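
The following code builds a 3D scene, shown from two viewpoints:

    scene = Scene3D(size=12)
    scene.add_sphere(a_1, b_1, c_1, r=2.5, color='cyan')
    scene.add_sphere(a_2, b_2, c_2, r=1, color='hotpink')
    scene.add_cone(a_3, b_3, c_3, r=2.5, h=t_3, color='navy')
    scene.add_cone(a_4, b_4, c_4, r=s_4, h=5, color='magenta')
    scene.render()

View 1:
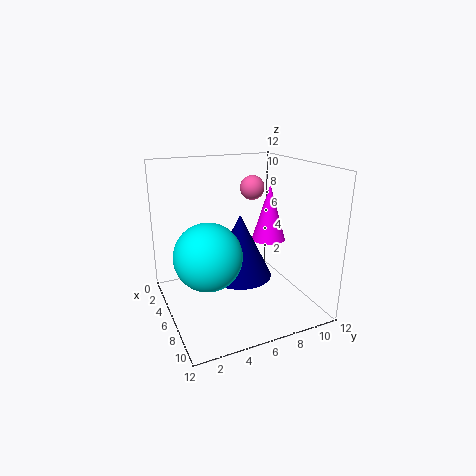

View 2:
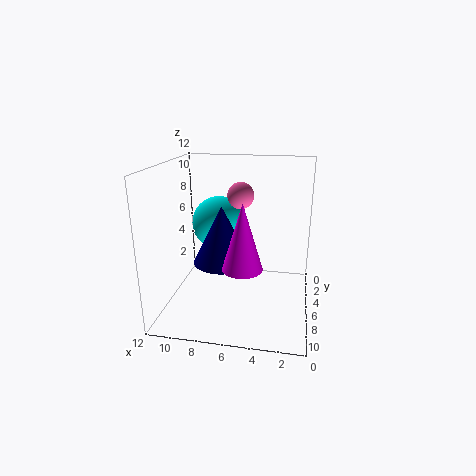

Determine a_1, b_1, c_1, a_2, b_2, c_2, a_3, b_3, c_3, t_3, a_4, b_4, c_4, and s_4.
a_1 = 8.5
b_1 = 2.5
c_1 = 6
a_2 = 5.5
b_2 = 7.5
c_2 = 10
a_3 = 7.5
b_3 = 5.5
c_3 = 3.5
t_3 = 5
a_4 = 5
b_4 = 9.5
c_4 = 5
s_4 = 1.5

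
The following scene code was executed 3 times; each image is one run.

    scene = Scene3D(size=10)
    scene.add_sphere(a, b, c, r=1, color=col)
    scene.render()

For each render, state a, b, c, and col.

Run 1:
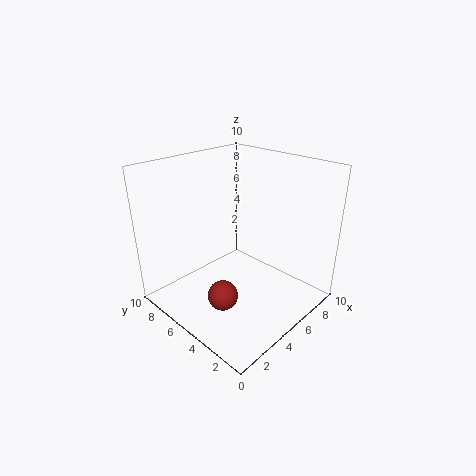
a = 2.5; b = 4; c = 2; col = 'brown'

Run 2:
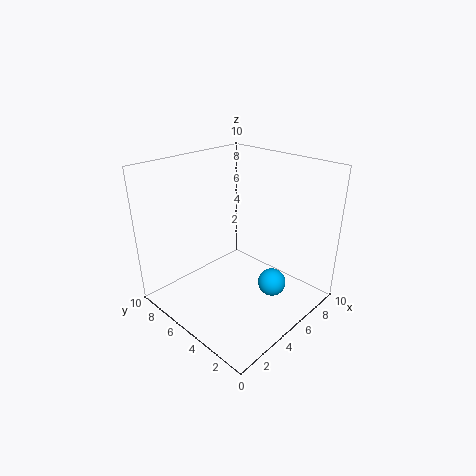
a = 6.5; b = 3; c = 1.5; col = 'deepskyblue'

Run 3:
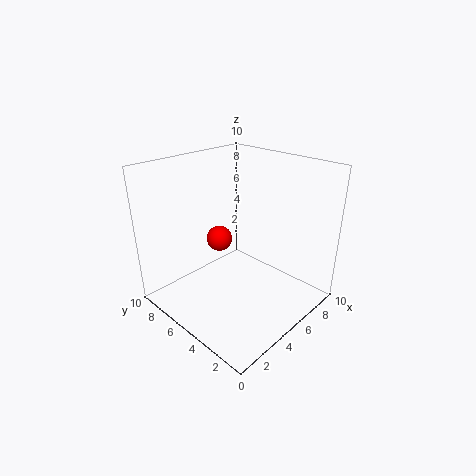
a = 6; b = 8; c = 3.5; col = 'red'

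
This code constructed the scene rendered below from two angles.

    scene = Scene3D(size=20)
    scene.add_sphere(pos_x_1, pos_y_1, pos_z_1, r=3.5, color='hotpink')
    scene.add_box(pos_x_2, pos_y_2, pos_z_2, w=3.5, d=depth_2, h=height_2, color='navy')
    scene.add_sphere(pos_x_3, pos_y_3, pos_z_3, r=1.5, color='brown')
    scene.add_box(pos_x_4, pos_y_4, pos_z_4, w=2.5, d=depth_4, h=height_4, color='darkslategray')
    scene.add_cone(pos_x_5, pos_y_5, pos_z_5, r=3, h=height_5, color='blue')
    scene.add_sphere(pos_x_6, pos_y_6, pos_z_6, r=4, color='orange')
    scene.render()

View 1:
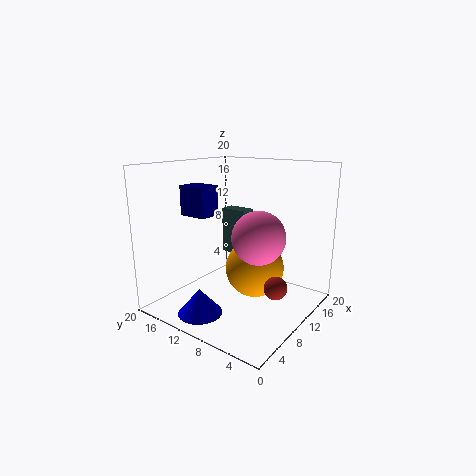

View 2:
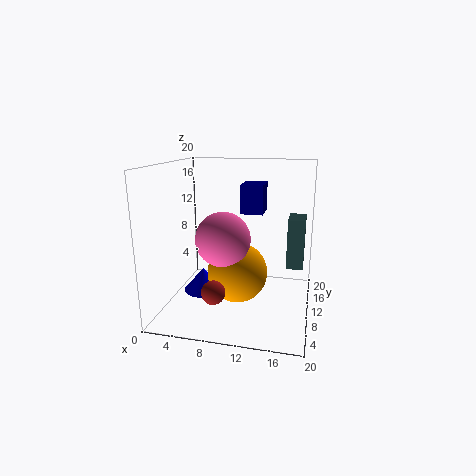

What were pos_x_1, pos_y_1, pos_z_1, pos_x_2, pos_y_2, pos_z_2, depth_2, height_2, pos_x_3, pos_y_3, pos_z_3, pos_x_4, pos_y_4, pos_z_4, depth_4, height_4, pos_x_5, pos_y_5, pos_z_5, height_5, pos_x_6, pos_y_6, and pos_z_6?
pos_x_1 = 9, pos_y_1 = 6, pos_z_1 = 11, pos_x_2 = 9, pos_y_2 = 15.5, pos_z_2 = 12, depth_2 = 4.5, height_2 = 4.5, pos_x_3 = 8.5, pos_y_3 = 3, pos_z_3 = 5, pos_x_4 = 16.5, pos_y_4 = 13.5, pos_z_4 = 4.5, depth_4 = 4.5, height_4 = 7.5, pos_x_5 = 4, pos_y_5 = 12, pos_z_5 = 0.5, height_5 = 3.5, pos_x_6 = 10.5, pos_y_6 = 7.5, pos_z_6 = 6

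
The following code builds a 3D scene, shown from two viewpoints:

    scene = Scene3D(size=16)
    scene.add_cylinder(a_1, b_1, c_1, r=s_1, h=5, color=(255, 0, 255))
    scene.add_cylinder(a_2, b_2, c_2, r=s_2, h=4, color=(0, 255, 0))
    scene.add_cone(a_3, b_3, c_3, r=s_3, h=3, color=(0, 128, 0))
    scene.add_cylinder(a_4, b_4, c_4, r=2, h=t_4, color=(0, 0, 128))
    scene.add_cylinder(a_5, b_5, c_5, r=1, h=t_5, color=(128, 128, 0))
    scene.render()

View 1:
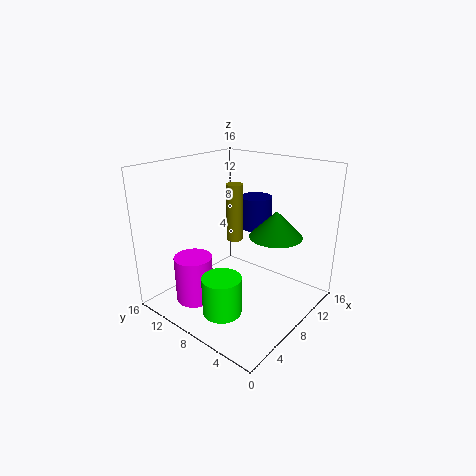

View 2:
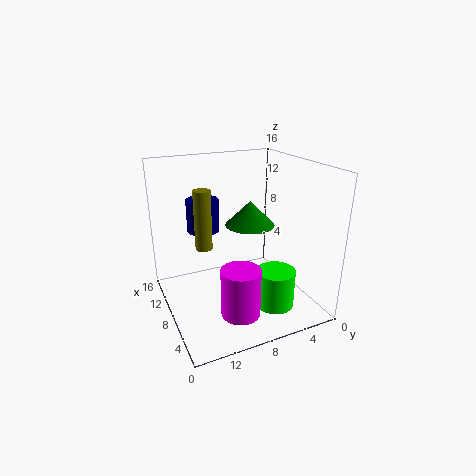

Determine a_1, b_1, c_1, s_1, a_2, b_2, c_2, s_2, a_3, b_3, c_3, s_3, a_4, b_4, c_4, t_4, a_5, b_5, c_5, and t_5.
a_1 = 3, b_1 = 10, c_1 = 2, s_1 = 2, a_2 = 3, b_2 = 6, c_2 = 2, s_2 = 2, a_3 = 11, b_3 = 5, c_3 = 8, s_3 = 3, a_4 = 14, b_4 = 10, c_4 = 7, t_4 = 4, a_5 = 11, b_5 = 11, c_5 = 6, t_5 = 7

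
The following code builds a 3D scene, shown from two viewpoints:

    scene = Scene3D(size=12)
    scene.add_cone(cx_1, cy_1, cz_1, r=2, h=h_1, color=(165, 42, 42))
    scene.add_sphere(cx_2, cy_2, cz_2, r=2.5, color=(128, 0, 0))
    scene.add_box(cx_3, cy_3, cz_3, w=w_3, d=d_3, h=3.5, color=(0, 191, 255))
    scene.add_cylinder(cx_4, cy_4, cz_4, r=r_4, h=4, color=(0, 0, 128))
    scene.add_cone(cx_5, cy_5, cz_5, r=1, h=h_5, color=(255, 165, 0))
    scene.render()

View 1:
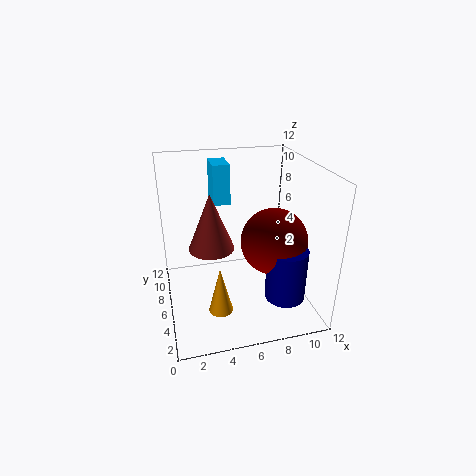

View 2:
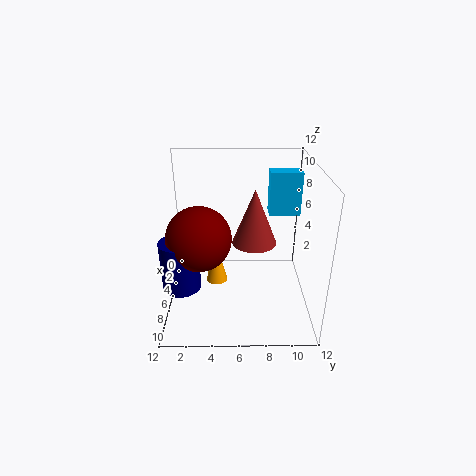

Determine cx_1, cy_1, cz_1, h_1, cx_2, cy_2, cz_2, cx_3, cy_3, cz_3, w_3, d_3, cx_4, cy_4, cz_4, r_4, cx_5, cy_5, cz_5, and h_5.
cx_1 = 4
cy_1 = 7.5
cz_1 = 4.5
h_1 = 5
cx_2 = 8
cy_2 = 3
cz_2 = 7
cx_3 = 4.5
cy_3 = 8.5
cz_3 = 8
w_3 = 1.5
d_3 = 2.5
cx_4 = 8.5
cy_4 = 1.5
cz_4 = 3
r_4 = 1.5
cx_5 = 4
cy_5 = 4
cz_5 = 0.5
h_5 = 4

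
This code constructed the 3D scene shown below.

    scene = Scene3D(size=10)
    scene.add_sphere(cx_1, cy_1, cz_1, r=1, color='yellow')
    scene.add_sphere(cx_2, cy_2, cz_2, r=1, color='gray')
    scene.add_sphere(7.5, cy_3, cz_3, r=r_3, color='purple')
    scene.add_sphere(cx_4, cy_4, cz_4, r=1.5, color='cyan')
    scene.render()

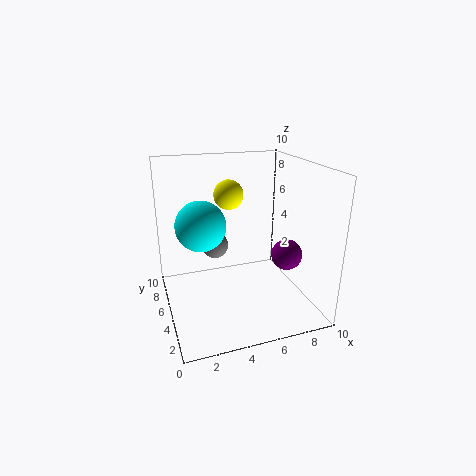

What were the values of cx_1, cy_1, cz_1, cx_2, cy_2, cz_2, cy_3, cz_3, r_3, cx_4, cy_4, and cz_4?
cx_1 = 4.5
cy_1 = 5.5
cz_1 = 8
cx_2 = 4
cy_2 = 7.5
cz_2 = 3.5
cy_3 = 2.5
cz_3 = 4.5
r_3 = 1
cx_4 = 2
cy_4 = 3
cz_4 = 7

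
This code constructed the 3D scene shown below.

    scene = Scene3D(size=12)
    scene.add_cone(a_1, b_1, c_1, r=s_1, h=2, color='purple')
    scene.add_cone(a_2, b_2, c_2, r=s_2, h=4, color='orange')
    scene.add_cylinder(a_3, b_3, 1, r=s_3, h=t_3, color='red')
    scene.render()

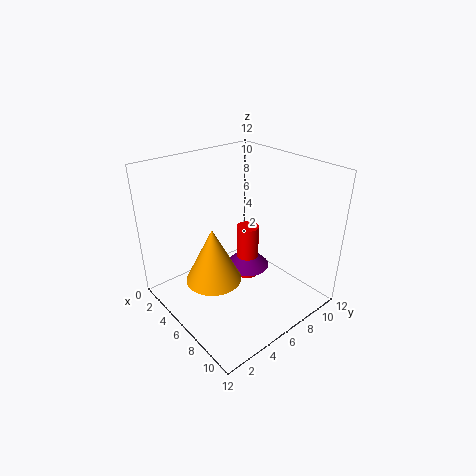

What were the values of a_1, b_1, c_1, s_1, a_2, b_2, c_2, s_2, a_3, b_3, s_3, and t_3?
a_1 = 5, b_1 = 8, c_1 = 2, s_1 = 2, a_2 = 8, b_2 = 2, c_2 = 5, s_2 = 2, a_3 = 5, b_3 = 8, s_3 = 1, t_3 = 5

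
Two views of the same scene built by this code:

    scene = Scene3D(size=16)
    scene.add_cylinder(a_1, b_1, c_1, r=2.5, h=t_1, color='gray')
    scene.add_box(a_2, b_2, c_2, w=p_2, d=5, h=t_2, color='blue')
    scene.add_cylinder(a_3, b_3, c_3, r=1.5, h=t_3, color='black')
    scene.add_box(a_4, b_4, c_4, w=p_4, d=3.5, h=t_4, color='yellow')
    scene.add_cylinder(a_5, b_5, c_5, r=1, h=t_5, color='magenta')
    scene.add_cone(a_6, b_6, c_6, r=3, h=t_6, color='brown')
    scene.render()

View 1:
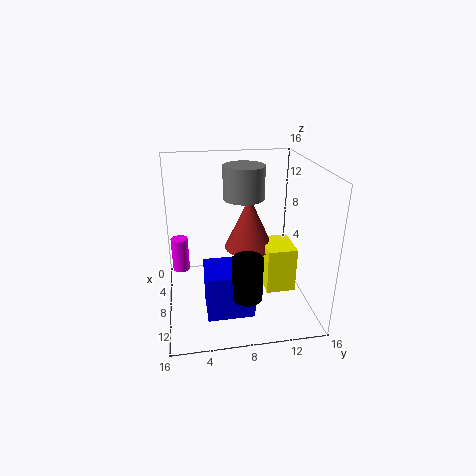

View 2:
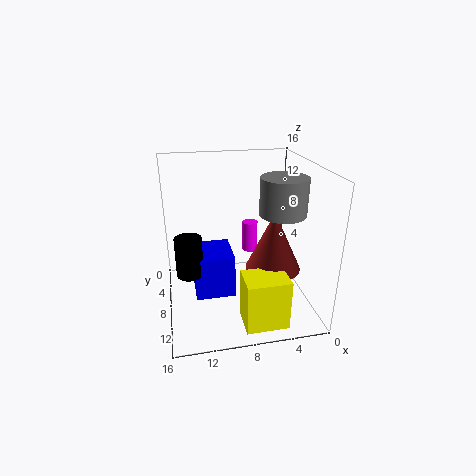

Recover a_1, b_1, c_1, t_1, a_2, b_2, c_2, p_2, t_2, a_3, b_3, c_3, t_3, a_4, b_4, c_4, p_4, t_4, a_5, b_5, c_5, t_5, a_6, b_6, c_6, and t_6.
a_1 = 3.5; b_1 = 9.5; c_1 = 11; t_1 = 4; a_2 = 8.5; b_2 = 4; c_2 = 1; p_2 = 4.5; t_2 = 5; a_3 = 13.5; b_3 = 8; c_3 = 4; t_3 = 4.5; a_4 = 4; b_4 = 11.5; c_4 = 0.5; p_4 = 4.5; t_4 = 5.5; a_5 = 5; b_5 = 1.5; c_5 = 3; t_5 = 4; a_6 = 4.5; b_6 = 10; c_6 = 5; t_6 = 6.5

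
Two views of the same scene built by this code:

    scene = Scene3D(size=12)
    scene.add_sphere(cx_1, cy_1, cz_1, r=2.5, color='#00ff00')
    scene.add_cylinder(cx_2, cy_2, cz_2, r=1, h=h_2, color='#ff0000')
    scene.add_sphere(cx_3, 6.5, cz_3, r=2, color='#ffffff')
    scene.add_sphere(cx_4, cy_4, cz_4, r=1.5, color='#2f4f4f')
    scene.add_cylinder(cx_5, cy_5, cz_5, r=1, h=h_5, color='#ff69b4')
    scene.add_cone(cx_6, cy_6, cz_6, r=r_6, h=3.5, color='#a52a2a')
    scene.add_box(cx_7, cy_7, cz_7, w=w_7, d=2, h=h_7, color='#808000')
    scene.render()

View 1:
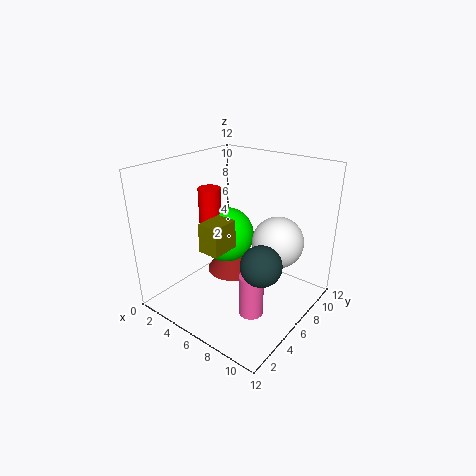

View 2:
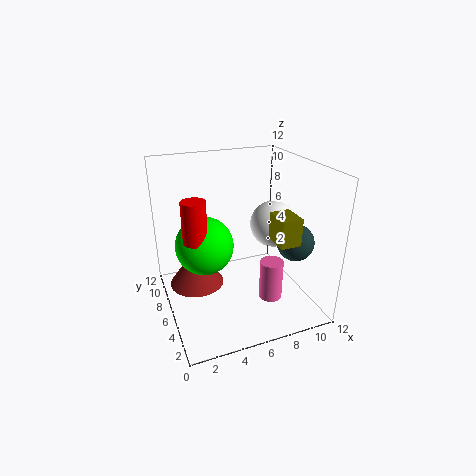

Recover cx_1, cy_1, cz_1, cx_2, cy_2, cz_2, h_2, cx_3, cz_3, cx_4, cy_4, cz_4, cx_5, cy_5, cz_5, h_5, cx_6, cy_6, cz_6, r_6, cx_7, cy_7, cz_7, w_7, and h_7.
cx_1 = 3.5; cy_1 = 7.5; cz_1 = 5; cx_2 = 2.5; cy_2 = 6.5; cz_2 = 6; h_2 = 3.5; cx_3 = 9.5; cz_3 = 6.5; cx_4 = 10; cy_4 = 3.5; cz_4 = 6; cx_5 = 8.5; cy_5 = 4.5; cz_5 = 0.5; h_5 = 3.5; cx_6 = 3; cy_6 = 9; cz_6 = 0.5; r_6 = 2.5; cx_7 = 7; cy_7 = 0.5; cz_7 = 7.5; w_7 = 1.5; h_7 = 2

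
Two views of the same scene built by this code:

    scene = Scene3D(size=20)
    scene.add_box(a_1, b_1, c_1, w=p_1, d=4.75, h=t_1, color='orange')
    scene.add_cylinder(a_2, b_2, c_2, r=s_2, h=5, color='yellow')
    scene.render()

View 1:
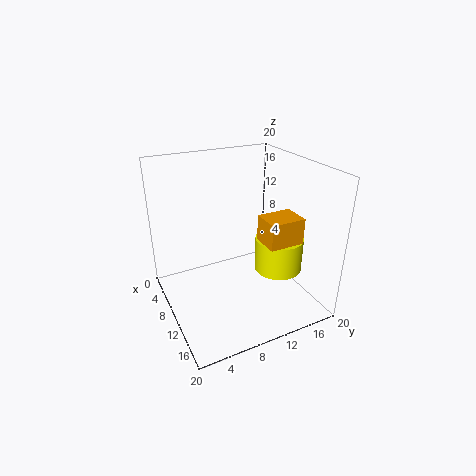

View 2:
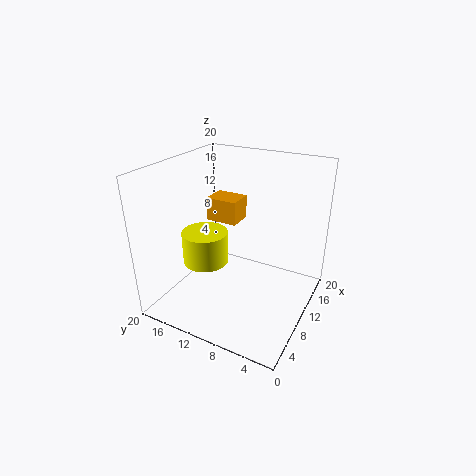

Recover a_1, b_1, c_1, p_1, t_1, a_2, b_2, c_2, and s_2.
a_1 = 12.25, b_1 = 11.75, c_1 = 10.5, p_1 = 3.75, t_1 = 3.5, a_2 = 11, b_2 = 16.25, c_2 = 4, s_2 = 3.5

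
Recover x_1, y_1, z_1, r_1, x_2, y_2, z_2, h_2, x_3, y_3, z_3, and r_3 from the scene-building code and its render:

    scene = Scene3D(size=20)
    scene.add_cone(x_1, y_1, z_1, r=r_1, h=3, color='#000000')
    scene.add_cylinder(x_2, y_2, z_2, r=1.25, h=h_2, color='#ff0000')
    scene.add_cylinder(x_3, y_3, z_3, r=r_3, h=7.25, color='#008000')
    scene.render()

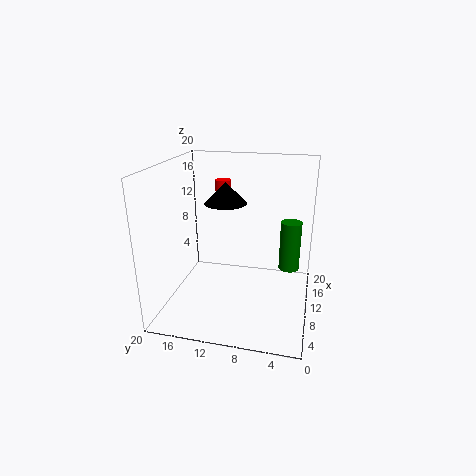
x_1 = 12
y_1 = 12.25
z_1 = 14.25
r_1 = 3
x_2 = 18.5
y_2 = 14.5
z_2 = 12.5
h_2 = 3.5
x_3 = 13.25
y_3 = 3
z_3 = 4.5
r_3 = 1.5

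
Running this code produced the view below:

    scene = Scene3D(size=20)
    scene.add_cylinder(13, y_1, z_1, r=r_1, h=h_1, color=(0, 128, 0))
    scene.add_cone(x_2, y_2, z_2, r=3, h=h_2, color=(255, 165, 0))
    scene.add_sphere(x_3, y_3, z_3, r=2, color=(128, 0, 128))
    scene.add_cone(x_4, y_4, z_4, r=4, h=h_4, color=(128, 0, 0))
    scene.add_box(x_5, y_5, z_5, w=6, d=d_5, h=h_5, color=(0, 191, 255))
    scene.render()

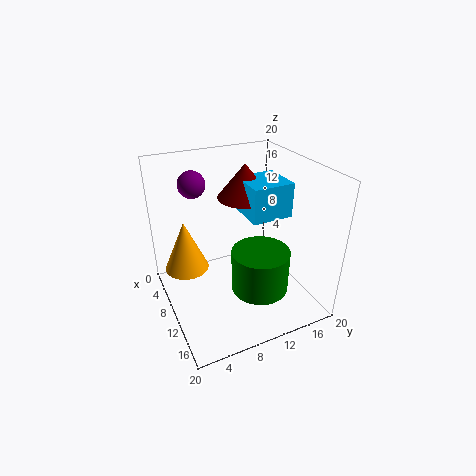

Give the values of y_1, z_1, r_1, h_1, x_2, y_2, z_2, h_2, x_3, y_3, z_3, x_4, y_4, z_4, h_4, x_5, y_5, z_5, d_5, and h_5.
y_1 = 12, z_1 = 3, r_1 = 4, h_1 = 6, x_2 = 8, y_2 = 3, z_2 = 6, h_2 = 7, x_3 = 3, y_3 = 6, z_3 = 16, x_4 = 6, y_4 = 13, z_4 = 14, h_4 = 5, x_5 = 5, y_5 = 12, z_5 = 12, d_5 = 6, h_5 = 5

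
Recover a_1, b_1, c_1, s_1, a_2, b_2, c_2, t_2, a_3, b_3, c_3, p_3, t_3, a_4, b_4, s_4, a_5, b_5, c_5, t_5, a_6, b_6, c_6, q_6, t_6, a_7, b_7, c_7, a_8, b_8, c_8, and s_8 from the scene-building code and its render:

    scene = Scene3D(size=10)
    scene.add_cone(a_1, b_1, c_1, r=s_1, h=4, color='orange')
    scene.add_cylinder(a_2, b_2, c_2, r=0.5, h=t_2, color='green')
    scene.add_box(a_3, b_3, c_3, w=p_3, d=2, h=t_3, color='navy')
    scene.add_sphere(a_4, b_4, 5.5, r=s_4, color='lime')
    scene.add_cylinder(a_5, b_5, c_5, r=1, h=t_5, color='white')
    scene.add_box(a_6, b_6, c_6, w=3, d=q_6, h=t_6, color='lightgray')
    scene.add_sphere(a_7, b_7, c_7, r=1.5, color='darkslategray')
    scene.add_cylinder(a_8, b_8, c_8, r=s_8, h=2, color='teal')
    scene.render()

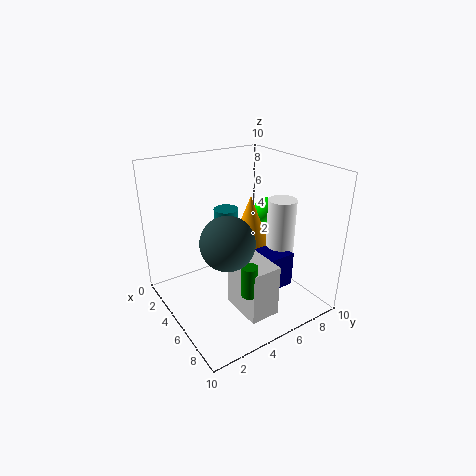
a_1 = 3, b_1 = 7.5, c_1 = 3, s_1 = 1.5, a_2 = 8.5, b_2 = 3.5, c_2 = 3, t_2 = 2, a_3 = 5.5, b_3 = 6, c_3 = 1.5, p_3 = 2, t_3 = 2.5, a_4 = 3, b_4 = 9, s_4 = 1, a_5 = 6, b_5 = 8, c_5 = 3, t_5 = 4.5, a_6 = 6, b_6 = 3.5, c_6 = 1, q_6 = 2, t_6 = 3.5, a_7 = 8.5, b_7 = 2, c_7 = 7, a_8 = 1, b_8 = 6.5, c_8 = 3.5, s_8 = 1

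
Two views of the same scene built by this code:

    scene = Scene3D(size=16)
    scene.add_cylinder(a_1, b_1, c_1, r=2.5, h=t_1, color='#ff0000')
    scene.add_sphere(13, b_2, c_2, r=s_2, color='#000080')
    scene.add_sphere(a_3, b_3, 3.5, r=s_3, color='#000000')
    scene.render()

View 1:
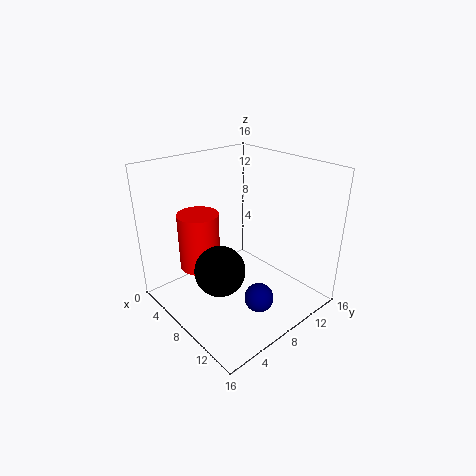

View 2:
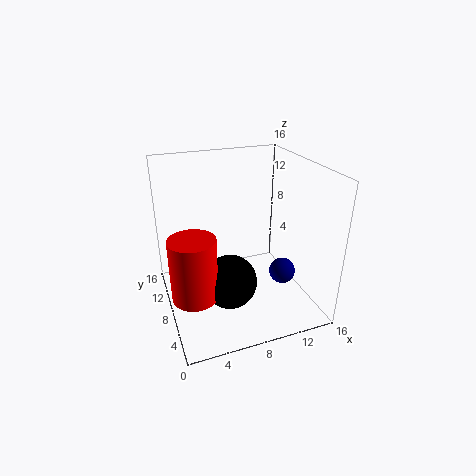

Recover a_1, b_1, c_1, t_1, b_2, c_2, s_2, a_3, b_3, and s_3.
a_1 = 2.5, b_1 = 6.5, c_1 = 2.5, t_1 = 7, b_2 = 6.5, c_2 = 3.5, s_2 = 1.5, a_3 = 6.5, b_3 = 6.5, s_3 = 3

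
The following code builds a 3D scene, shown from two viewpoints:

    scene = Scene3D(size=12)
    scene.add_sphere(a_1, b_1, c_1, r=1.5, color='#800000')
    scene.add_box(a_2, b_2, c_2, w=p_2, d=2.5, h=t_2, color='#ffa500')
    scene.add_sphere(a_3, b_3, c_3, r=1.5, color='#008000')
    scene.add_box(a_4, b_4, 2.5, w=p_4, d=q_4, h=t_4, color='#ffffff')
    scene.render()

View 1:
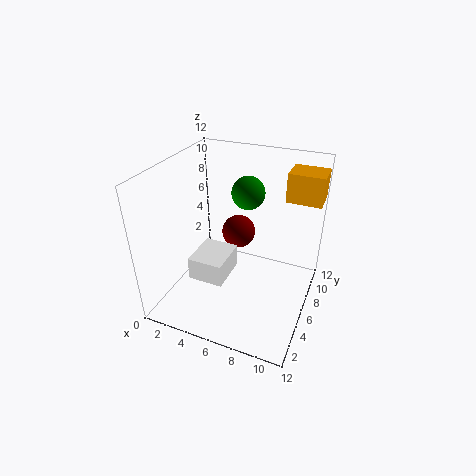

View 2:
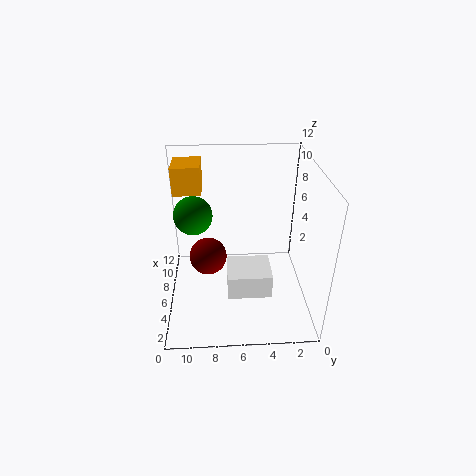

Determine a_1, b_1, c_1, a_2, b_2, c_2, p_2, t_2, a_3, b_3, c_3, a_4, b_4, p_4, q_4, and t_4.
a_1 = 5; b_1 = 8.5; c_1 = 5; a_2 = 9; b_2 = 9; c_2 = 8.5; p_2 = 3; t_2 = 2.5; a_3 = 5.5; b_3 = 9.5; c_3 = 8.5; a_4 = 2.5; b_4 = 3.5; p_4 = 3; q_4 = 3.5; t_4 = 2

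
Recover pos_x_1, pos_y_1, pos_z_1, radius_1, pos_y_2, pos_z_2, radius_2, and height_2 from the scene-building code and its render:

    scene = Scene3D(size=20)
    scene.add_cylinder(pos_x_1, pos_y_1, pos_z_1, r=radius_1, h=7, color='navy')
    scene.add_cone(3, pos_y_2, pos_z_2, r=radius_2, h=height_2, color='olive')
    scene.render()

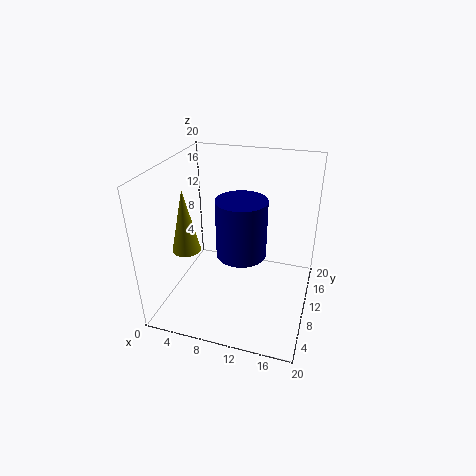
pos_x_1 = 12
pos_y_1 = 5
pos_z_1 = 11
radius_1 = 3
pos_y_2 = 8
pos_z_2 = 8
radius_2 = 2
height_2 = 9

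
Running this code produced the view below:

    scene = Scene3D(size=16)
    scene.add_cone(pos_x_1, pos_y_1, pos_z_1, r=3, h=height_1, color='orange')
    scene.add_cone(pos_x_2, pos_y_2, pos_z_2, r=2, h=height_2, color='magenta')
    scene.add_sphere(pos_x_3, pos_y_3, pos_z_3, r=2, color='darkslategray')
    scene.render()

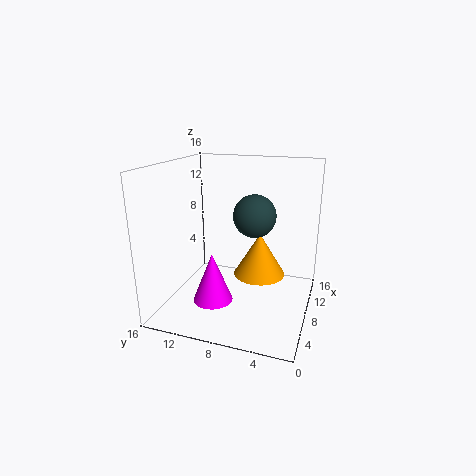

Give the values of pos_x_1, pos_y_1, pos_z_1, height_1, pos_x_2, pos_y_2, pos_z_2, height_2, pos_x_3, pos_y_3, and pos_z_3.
pos_x_1 = 10, pos_y_1 = 6, pos_z_1 = 3, height_1 = 5, pos_x_2 = 3, pos_y_2 = 9, pos_z_2 = 3, height_2 = 5, pos_x_3 = 4, pos_y_3 = 5, pos_z_3 = 12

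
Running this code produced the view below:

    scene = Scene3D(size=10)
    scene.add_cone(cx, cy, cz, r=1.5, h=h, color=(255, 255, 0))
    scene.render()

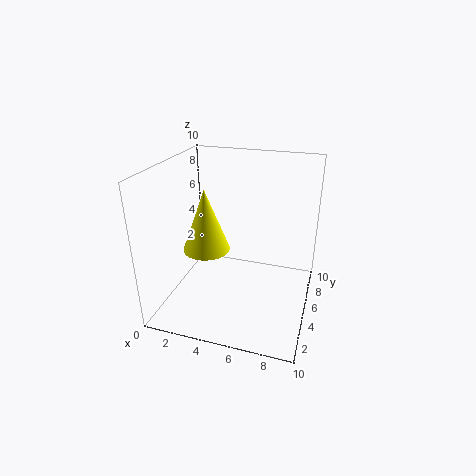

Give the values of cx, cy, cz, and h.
cx = 3.5
cy = 3
cz = 5
h = 4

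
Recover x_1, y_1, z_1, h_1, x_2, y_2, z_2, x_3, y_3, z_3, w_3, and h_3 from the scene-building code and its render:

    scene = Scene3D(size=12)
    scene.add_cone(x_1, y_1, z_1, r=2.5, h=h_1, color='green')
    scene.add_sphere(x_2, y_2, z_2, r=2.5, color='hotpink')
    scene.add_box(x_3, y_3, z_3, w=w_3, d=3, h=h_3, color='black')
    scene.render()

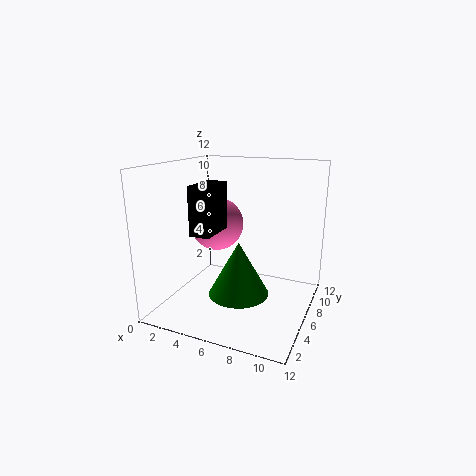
x_1 = 6.5; y_1 = 5; z_1 = 1.5; h_1 = 4.5; x_2 = 2.5; y_2 = 9; z_2 = 6; x_3 = 4.5; y_3 = 1; z_3 = 7.5; w_3 = 1.5; h_3 = 3.5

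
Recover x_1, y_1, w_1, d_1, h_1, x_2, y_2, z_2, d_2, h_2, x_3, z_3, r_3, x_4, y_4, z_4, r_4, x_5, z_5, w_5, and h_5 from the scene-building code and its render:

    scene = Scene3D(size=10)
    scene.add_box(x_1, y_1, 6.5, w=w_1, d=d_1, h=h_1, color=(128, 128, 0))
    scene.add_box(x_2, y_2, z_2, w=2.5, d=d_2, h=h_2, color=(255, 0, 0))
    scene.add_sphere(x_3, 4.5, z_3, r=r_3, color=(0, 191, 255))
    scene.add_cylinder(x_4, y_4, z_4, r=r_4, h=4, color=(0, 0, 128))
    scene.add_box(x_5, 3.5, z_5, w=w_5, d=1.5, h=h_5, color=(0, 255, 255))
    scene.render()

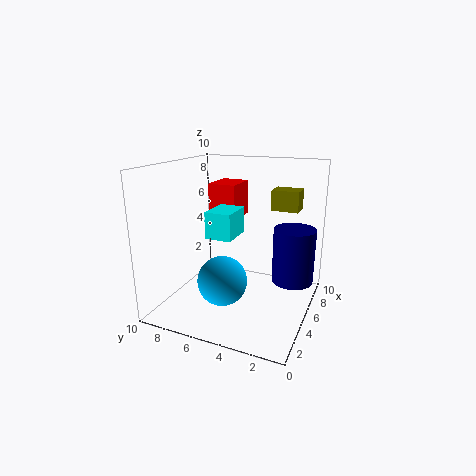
x_1 = 7.5
y_1 = 1.5
w_1 = 1.5
d_1 = 2
h_1 = 1.5
x_2 = 5.5
y_2 = 5.5
z_2 = 6
d_2 = 2
h_2 = 2.5
x_3 = 1.5
z_3 = 3.5
r_3 = 1.5
x_4 = 7
y_4 = 1.5
z_4 = 1.5
r_4 = 1.5
x_5 = 0.5
z_5 = 6.5
w_5 = 2
h_5 = 1.5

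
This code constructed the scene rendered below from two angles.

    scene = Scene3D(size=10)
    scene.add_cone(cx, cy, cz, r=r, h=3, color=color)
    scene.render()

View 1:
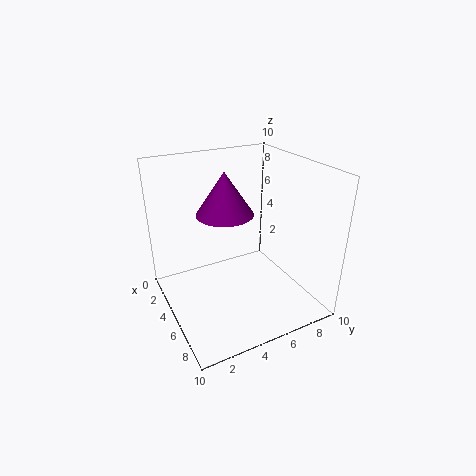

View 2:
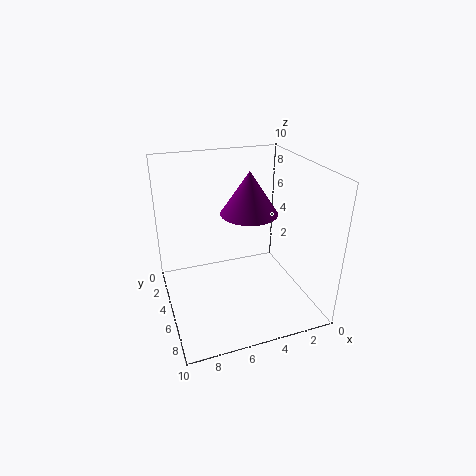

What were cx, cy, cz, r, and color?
cx = 4
cy = 4.5
cz = 6.5
r = 2
color = 'purple'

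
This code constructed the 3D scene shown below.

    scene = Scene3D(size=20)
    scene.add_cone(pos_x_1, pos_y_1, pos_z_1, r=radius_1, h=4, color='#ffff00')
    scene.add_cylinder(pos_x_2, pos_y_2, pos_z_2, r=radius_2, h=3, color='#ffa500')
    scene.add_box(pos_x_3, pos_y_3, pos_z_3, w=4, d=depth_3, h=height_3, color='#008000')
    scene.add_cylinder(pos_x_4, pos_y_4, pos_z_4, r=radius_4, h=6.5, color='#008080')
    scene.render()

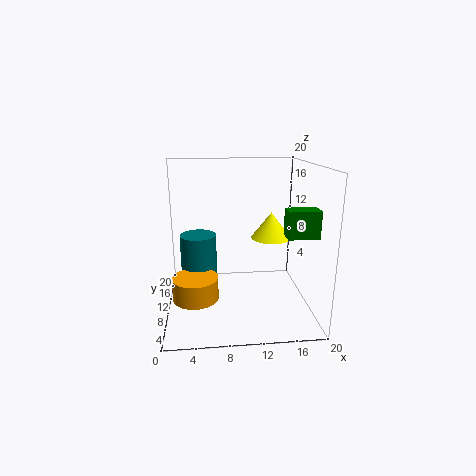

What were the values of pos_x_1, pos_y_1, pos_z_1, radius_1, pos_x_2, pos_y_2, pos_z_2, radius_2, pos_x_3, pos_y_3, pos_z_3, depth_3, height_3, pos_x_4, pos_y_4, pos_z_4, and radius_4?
pos_x_1 = 15.5
pos_y_1 = 14
pos_z_1 = 8.5
radius_1 = 3
pos_x_2 = 4
pos_y_2 = 6.5
pos_z_2 = 3
radius_2 = 3
pos_x_3 = 15.5
pos_y_3 = 4
pos_z_3 = 11.5
depth_3 = 2.5
height_3 = 3.5
pos_x_4 = 4.5
pos_y_4 = 10.5
pos_z_4 = 4
radius_4 = 2.5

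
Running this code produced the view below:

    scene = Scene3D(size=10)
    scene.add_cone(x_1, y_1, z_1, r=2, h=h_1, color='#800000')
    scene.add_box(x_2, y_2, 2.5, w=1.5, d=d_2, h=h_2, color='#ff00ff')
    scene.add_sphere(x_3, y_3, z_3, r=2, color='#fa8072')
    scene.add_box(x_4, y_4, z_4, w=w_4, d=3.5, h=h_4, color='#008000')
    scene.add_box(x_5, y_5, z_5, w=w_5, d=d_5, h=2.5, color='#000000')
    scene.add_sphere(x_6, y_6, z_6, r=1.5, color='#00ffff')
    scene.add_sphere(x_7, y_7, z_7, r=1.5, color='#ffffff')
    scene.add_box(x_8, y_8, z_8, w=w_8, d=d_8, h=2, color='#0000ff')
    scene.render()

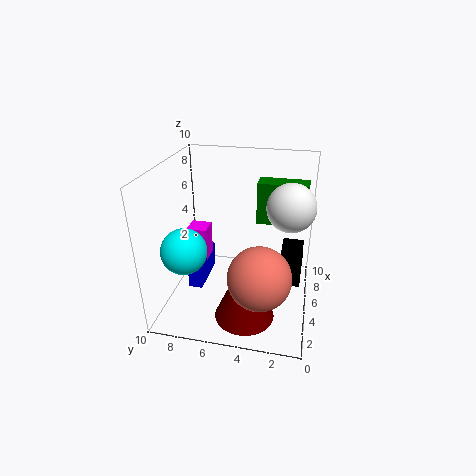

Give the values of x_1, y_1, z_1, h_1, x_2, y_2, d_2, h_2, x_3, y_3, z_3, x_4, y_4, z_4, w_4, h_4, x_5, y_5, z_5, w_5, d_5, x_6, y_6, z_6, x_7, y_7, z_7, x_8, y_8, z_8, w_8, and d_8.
x_1 = 2.5
y_1 = 4
z_1 = 0.5
h_1 = 4.5
x_2 = 5.5
y_2 = 7.5
d_2 = 1.5
h_2 = 2.5
x_3 = 2
y_3 = 3
z_3 = 4
x_4 = 6.5
y_4 = 0.5
z_4 = 5.5
w_4 = 1.5
h_4 = 3
x_5 = 5
y_5 = 0.5
z_5 = 1.5
w_5 = 2.5
d_5 = 1.5
x_6 = 2.5
y_6 = 8
z_6 = 5
x_7 = 4
y_7 = 1.5
z_7 = 8
x_8 = 4
y_8 = 7.5
z_8 = 1
w_8 = 3.5
d_8 = 1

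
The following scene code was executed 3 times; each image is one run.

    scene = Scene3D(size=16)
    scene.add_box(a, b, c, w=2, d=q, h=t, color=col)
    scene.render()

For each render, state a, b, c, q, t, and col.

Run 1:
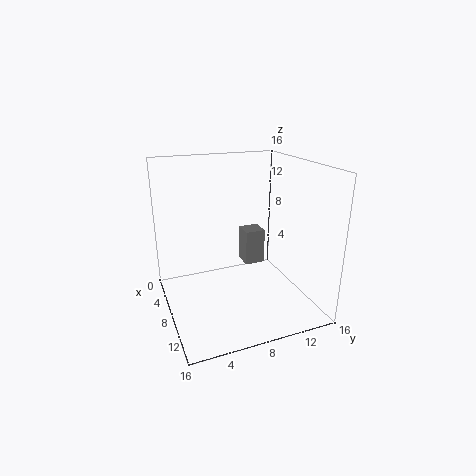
a = 9.5; b = 7.5; c = 6.5; q = 2; t = 3.5; col = 'gray'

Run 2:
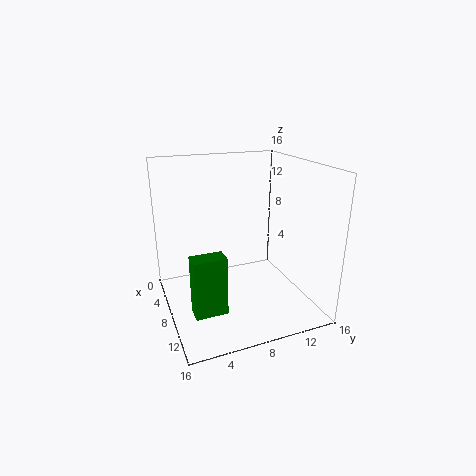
a = 9.5; b = 2; c = 1; q = 3.5; t = 6.5; col = 'green'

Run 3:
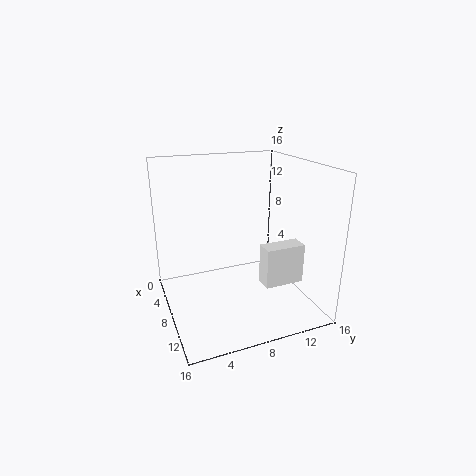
a = 9.5; b = 10; c = 3; q = 4.5; t = 4.5; col = 'white'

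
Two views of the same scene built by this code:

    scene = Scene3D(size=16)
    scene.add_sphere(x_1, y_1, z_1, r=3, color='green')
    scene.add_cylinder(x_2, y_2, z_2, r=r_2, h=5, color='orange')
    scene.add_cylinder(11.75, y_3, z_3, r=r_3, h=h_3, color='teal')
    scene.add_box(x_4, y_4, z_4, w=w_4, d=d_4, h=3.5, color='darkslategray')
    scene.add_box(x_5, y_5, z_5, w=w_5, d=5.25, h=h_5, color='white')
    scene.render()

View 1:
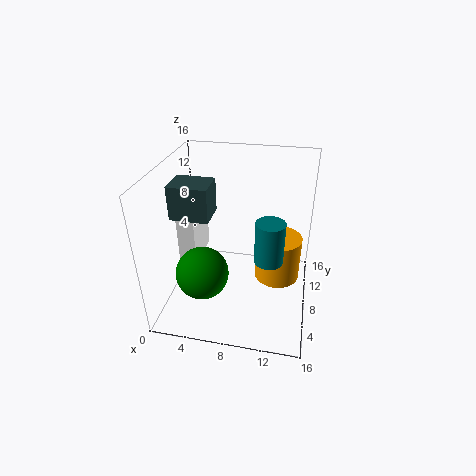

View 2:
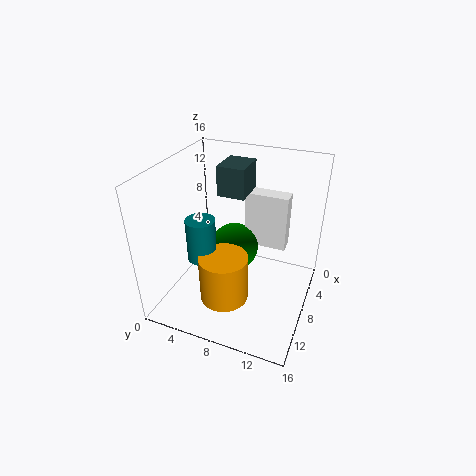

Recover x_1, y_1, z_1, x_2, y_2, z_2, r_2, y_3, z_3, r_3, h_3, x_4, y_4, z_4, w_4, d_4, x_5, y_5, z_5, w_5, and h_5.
x_1 = 4.25
y_1 = 6
z_1 = 4
x_2 = 12.5
y_2 = 8.25
z_2 = 3.5
r_2 = 2.5
y_3 = 5.5
z_3 = 7.25
r_3 = 1.5
h_3 = 4.5
x_4 = 1.75
y_4 = 4.5
z_4 = 11.5
w_4 = 4
d_4 = 3.25
x_5 = 1.25
y_5 = 7
z_5 = 4.25
w_5 = 2
h_5 = 7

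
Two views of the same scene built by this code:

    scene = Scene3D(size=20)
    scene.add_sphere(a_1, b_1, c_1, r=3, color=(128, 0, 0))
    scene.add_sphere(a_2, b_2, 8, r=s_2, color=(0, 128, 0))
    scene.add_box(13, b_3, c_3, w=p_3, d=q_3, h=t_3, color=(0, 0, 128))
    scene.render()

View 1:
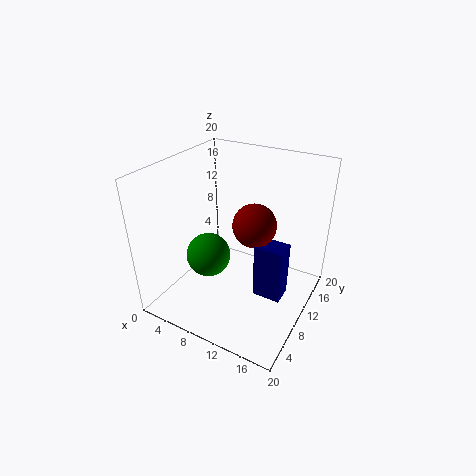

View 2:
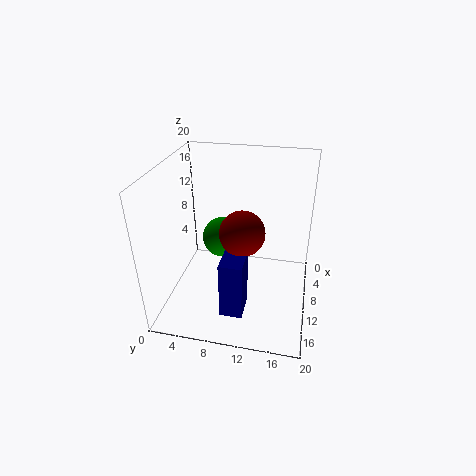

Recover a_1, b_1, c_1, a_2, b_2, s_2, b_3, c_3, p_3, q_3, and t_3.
a_1 = 12, b_1 = 11, c_1 = 12, a_2 = 7, b_2 = 7, s_2 = 3, b_3 = 9, c_3 = 2, p_3 = 4, q_3 = 3, t_3 = 8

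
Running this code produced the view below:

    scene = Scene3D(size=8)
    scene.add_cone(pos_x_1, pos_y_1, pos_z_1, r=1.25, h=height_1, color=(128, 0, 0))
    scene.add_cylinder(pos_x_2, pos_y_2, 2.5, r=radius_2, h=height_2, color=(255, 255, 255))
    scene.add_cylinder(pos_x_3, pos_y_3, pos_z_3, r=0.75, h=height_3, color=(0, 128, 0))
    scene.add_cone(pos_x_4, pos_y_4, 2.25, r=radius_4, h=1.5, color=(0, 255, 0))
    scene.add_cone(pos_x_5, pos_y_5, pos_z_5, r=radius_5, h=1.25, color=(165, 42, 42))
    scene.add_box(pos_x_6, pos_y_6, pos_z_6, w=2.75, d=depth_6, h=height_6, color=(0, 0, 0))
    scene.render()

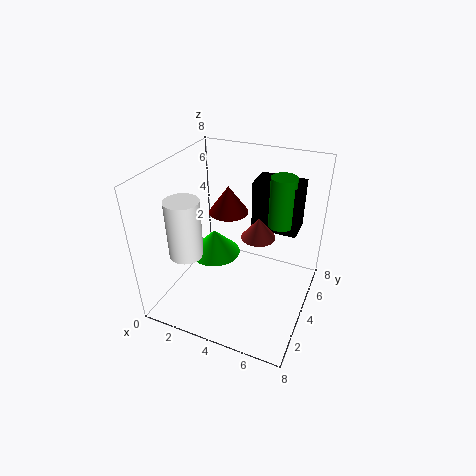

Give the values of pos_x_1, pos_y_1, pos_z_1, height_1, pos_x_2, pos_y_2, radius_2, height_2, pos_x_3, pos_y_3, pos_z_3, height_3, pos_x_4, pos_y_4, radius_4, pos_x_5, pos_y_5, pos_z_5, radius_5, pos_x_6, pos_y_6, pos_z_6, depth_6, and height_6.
pos_x_1 = 2.25, pos_y_1 = 6.5, pos_z_1 = 4, height_1 = 1.75, pos_x_2 = 1, pos_y_2 = 3.25, radius_2 = 1, height_2 = 3.5, pos_x_3 = 5.75, pos_y_3 = 6.25, pos_z_3 = 4, height_3 = 3, pos_x_4 = 2.25, pos_y_4 = 4.5, radius_4 = 1.5, pos_x_5 = 4.75, pos_y_5 = 5.25, pos_z_5 = 3.5, radius_5 = 1, pos_x_6 = 4, pos_y_6 = 6, pos_z_6 = 3.5, depth_6 = 1.75, height_6 = 3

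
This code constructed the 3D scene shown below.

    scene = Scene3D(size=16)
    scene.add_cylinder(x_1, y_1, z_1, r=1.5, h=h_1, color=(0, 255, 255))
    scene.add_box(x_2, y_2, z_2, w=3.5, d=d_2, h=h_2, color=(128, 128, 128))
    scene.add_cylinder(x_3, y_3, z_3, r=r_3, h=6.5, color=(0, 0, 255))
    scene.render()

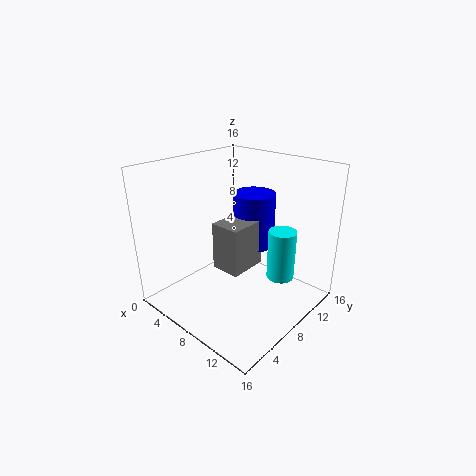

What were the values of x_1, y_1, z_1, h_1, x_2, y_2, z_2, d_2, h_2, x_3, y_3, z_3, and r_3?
x_1 = 12.5; y_1 = 10; z_1 = 4; h_1 = 5.5; x_2 = 5.5; y_2 = 6.5; z_2 = 4; d_2 = 4.5; h_2 = 5.5; x_3 = 7; y_3 = 12; z_3 = 5.5; r_3 = 2.5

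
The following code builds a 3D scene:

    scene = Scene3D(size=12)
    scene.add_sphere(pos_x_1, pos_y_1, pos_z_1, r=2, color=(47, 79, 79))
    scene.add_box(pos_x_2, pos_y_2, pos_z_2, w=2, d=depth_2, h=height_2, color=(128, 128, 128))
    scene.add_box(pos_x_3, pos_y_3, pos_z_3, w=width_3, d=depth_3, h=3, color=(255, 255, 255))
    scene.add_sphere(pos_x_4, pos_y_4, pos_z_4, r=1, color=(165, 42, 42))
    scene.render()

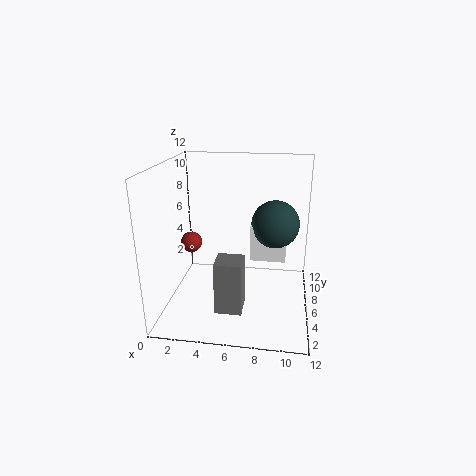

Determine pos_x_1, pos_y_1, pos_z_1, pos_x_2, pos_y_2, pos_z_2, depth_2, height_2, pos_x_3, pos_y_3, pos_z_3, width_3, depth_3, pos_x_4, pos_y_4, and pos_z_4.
pos_x_1 = 9, pos_y_1 = 7, pos_z_1 = 7, pos_x_2 = 5, pos_y_2 = 1, pos_z_2 = 2, depth_2 = 2, height_2 = 4, pos_x_3 = 7, pos_y_3 = 6, pos_z_3 = 4, width_3 = 3, depth_3 = 4, pos_x_4 = 1, pos_y_4 = 9, pos_z_4 = 4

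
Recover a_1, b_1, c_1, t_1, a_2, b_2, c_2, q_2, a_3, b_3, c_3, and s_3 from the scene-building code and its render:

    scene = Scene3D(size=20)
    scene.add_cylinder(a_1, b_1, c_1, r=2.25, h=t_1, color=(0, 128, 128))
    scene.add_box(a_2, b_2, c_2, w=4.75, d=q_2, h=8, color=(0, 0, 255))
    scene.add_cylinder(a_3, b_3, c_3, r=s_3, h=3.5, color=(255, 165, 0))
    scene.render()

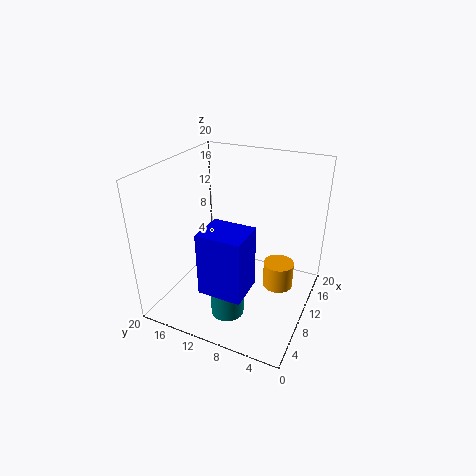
a_1 = 5.5; b_1 = 9.5; c_1 = 0.75; t_1 = 4.5; a_2 = 1.25; b_2 = 5.75; c_2 = 6.5; q_2 = 5.5; a_3 = 9.5; b_3 = 3.75; c_3 = 4.5; s_3 = 2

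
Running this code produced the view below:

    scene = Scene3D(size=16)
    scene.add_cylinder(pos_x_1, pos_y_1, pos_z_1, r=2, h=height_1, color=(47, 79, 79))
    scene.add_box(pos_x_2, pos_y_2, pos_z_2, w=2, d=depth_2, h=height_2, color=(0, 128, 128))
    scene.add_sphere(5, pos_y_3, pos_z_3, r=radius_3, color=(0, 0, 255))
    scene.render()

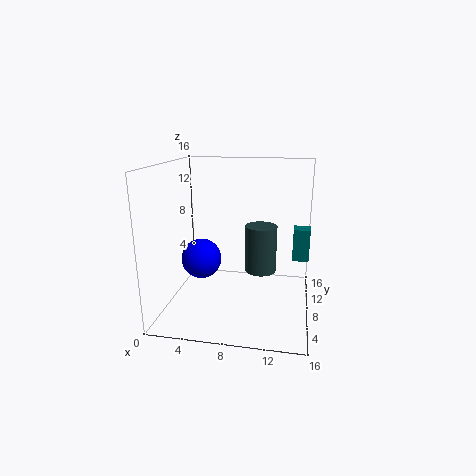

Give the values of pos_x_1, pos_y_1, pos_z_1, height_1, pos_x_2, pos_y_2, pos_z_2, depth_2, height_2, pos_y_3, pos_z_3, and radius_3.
pos_x_1 = 10, pos_y_1 = 13, pos_z_1 = 2, height_1 = 6, pos_x_2 = 14, pos_y_2 = 12, pos_z_2 = 4, depth_2 = 2, height_2 = 4, pos_y_3 = 4, pos_z_3 = 7, radius_3 = 2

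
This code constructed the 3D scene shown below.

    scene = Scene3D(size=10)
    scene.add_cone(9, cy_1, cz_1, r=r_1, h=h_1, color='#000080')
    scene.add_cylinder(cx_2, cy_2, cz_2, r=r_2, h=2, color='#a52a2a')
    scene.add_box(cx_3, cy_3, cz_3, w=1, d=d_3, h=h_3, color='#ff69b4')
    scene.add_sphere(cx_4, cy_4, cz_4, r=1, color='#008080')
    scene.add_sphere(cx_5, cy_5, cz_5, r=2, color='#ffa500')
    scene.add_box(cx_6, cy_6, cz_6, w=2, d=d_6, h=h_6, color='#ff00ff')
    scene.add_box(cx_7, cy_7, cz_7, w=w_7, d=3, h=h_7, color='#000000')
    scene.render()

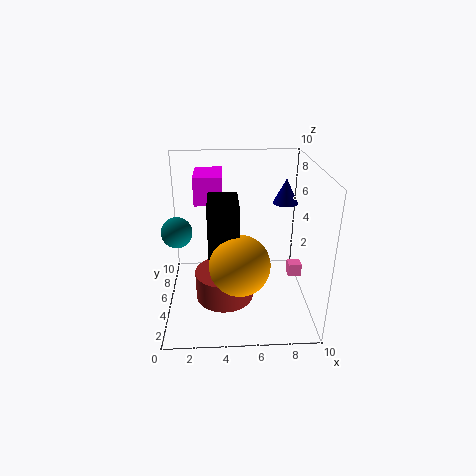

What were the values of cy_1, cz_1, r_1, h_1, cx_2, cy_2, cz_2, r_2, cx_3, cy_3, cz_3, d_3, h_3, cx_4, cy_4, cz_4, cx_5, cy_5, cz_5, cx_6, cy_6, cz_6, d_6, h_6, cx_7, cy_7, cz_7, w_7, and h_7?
cy_1 = 9; cz_1 = 6; r_1 = 1; h_1 = 2; cx_2 = 4; cy_2 = 4; cz_2 = 1; r_2 = 2; cx_3 = 9; cy_3 = 6; cz_3 = 1; d_3 = 1; h_3 = 1; cx_4 = 1; cy_4 = 4; cz_4 = 6; cx_5 = 5; cy_5 = 3; cz_5 = 4; cx_6 = 2; cy_6 = 6; cz_6 = 7; d_6 = 3; h_6 = 2; cx_7 = 3; cy_7 = 3; cz_7 = 4; w_7 = 2; h_7 = 4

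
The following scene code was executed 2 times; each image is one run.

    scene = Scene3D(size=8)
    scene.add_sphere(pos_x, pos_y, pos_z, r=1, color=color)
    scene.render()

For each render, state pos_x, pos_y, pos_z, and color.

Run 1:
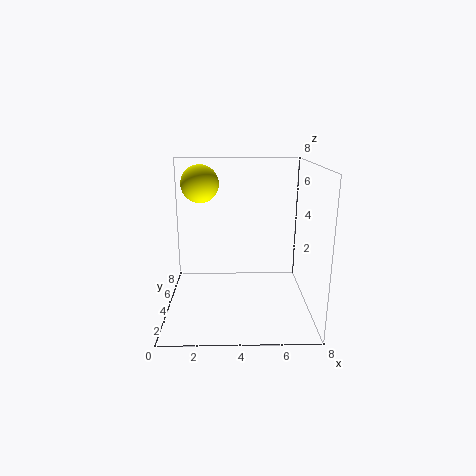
pos_x = 2
pos_y = 4
pos_z = 7
color = 'yellow'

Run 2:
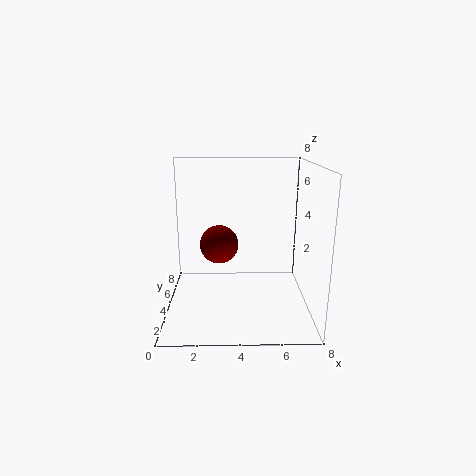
pos_x = 3
pos_y = 3
pos_z = 4
color = 'maroon'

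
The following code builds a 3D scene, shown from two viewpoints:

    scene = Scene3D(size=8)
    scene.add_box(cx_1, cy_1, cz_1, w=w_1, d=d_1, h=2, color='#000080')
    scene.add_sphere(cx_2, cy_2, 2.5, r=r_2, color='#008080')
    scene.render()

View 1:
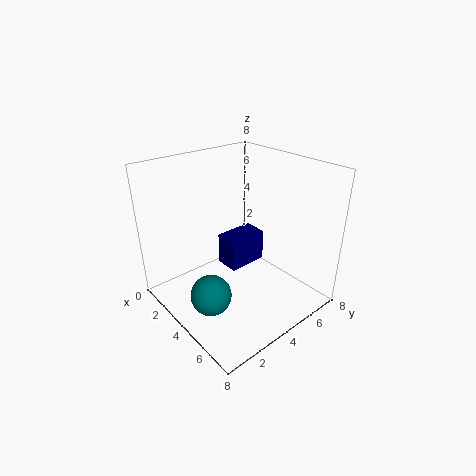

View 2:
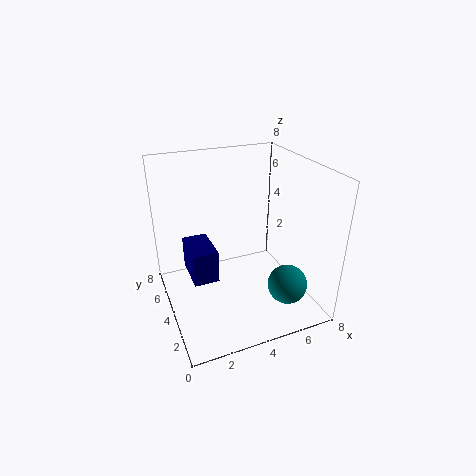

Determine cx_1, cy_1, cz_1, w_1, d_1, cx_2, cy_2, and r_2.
cx_1 = 1.5; cy_1 = 4.5; cz_1 = 1; w_1 = 1.5; d_1 = 2.5; cx_2 = 5.5; cy_2 = 1; r_2 = 1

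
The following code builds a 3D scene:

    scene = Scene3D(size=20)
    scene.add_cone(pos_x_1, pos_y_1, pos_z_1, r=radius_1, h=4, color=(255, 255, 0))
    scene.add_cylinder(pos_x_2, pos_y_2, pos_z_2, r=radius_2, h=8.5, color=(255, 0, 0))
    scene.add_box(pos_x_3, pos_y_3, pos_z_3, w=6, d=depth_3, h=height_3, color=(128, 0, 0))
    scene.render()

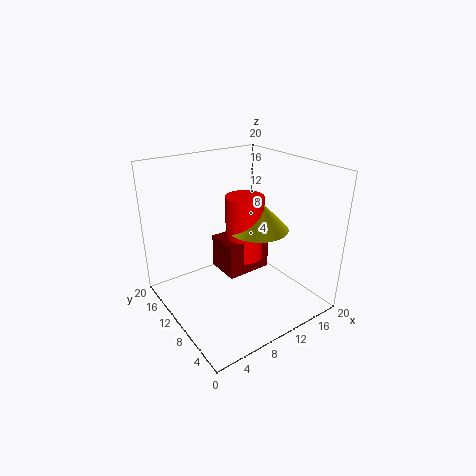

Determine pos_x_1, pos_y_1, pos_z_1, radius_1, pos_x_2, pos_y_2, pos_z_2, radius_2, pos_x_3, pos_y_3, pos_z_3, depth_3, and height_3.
pos_x_1 = 11.5; pos_y_1 = 7.5; pos_z_1 = 12; radius_1 = 4; pos_x_2 = 10; pos_y_2 = 8.5; pos_z_2 = 8; radius_2 = 2.5; pos_x_3 = 6.5; pos_y_3 = 6.5; pos_z_3 = 6.5; depth_3 = 4.5; height_3 = 4.5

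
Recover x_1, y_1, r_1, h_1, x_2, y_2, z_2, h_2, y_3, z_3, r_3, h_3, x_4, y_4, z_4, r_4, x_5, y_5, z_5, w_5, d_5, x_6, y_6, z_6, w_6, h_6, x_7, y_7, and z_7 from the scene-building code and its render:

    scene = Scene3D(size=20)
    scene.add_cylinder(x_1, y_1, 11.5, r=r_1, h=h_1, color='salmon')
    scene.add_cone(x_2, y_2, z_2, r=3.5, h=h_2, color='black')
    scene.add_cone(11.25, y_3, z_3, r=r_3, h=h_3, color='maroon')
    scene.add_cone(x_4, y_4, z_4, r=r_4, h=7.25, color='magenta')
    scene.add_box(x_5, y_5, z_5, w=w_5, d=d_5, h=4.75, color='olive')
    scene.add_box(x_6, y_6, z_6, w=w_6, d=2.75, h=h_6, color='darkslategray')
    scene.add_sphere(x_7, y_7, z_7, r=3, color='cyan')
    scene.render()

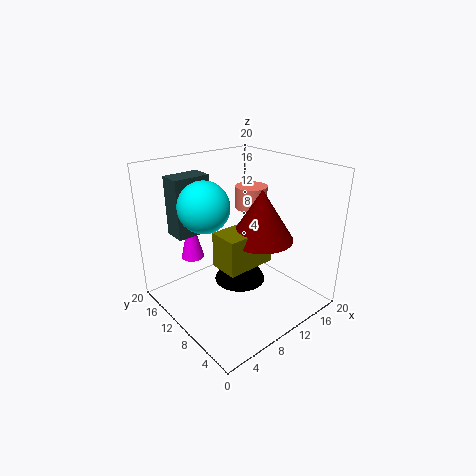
x_1 = 16.75; y_1 = 14.75; r_1 = 2.5; h_1 = 3.5; x_2 = 9.5; y_2 = 9; z_2 = 4.25; h_2 = 6.25; y_3 = 6.75; z_3 = 10.75; r_3 = 4.25; h_3 = 6.75; x_4 = 7.25; y_4 = 17.75; z_4 = 4.75; r_4 = 1.75; x_5 = 5.5; y_5 = 5.75; z_5 = 7.5; w_5 = 6.75; d_5 = 4; x_6 = 1; y_6 = 10; z_6 = 12.5; w_6 = 4.5; h_6 = 7.25; x_7 = 3.25; y_7 = 8; z_7 = 16.75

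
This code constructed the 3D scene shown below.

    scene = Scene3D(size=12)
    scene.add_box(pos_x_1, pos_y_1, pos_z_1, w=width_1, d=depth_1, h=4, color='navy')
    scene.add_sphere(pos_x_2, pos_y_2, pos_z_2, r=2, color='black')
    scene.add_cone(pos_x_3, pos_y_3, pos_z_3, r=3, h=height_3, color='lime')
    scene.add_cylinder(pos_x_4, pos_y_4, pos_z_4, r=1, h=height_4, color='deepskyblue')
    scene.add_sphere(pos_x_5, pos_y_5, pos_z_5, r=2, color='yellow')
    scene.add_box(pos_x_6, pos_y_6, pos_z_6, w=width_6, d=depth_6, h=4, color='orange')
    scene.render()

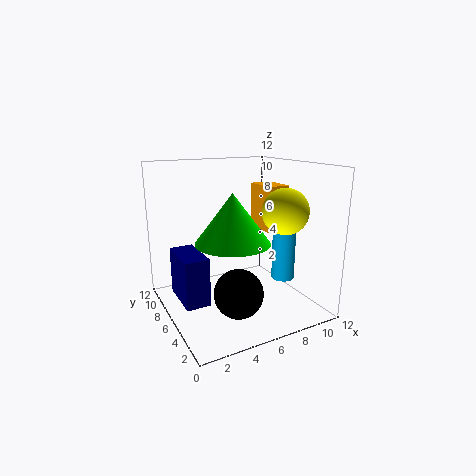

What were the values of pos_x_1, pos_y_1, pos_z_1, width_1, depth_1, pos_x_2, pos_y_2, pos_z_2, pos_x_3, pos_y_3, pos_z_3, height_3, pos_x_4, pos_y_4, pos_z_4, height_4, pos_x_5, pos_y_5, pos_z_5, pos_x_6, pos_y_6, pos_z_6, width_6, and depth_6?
pos_x_1 = 1; pos_y_1 = 5; pos_z_1 = 1; width_1 = 2; depth_1 = 4; pos_x_2 = 5; pos_y_2 = 4; pos_z_2 = 2; pos_x_3 = 5; pos_y_3 = 5; pos_z_3 = 6; height_3 = 4; pos_x_4 = 10; pos_y_4 = 5; pos_z_4 = 2; height_4 = 5; pos_x_5 = 10; pos_y_5 = 5; pos_z_5 = 8; pos_x_6 = 9; pos_y_6 = 6; pos_z_6 = 6; width_6 = 2; depth_6 = 3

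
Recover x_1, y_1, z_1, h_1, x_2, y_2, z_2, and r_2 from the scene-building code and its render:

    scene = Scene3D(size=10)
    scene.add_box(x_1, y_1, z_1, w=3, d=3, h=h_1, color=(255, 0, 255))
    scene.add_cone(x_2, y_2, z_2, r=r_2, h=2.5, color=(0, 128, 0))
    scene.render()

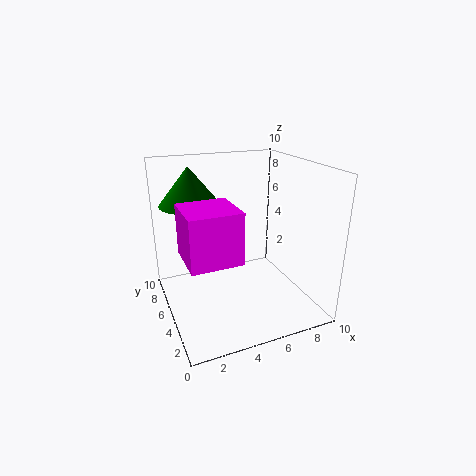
x_1 = 0.5
y_1 = 0.5
z_1 = 5.5
h_1 = 3
x_2 = 2
y_2 = 6
z_2 = 7.5
r_2 = 2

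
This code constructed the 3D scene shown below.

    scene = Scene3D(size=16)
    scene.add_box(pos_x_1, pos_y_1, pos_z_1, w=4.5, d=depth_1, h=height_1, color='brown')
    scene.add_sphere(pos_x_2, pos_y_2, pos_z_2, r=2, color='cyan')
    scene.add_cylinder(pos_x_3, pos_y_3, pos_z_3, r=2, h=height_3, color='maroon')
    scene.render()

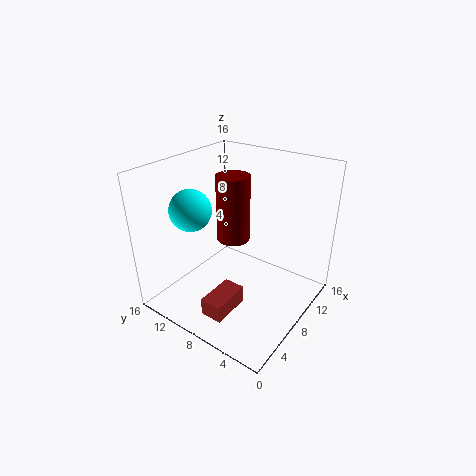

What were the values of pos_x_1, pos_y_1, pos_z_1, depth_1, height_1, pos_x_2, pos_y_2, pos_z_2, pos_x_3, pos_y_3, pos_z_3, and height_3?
pos_x_1 = 2.5; pos_y_1 = 6.5; pos_z_1 = 0.5; depth_1 = 2.5; height_1 = 2; pos_x_2 = 2.5; pos_y_2 = 9.5; pos_z_2 = 13; pos_x_3 = 10.5; pos_y_3 = 10.5; pos_z_3 = 6; height_3 = 8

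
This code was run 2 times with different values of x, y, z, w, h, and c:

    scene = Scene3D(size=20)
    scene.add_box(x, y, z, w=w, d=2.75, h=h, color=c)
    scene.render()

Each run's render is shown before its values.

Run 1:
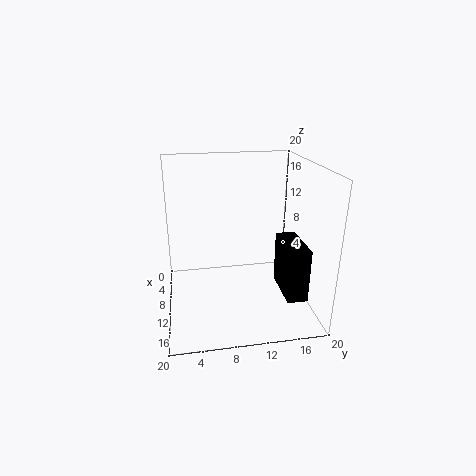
x = 9.75; y = 15.5; z = 3; w = 6.75; h = 7.25; c = 'black'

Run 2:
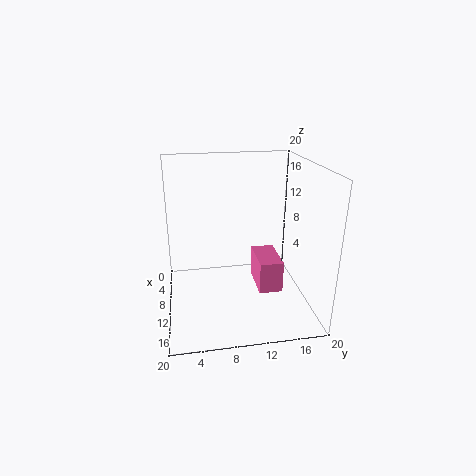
x = 14; y = 11; z = 6.75; w = 5; h = 3.75; c = 'hotpink'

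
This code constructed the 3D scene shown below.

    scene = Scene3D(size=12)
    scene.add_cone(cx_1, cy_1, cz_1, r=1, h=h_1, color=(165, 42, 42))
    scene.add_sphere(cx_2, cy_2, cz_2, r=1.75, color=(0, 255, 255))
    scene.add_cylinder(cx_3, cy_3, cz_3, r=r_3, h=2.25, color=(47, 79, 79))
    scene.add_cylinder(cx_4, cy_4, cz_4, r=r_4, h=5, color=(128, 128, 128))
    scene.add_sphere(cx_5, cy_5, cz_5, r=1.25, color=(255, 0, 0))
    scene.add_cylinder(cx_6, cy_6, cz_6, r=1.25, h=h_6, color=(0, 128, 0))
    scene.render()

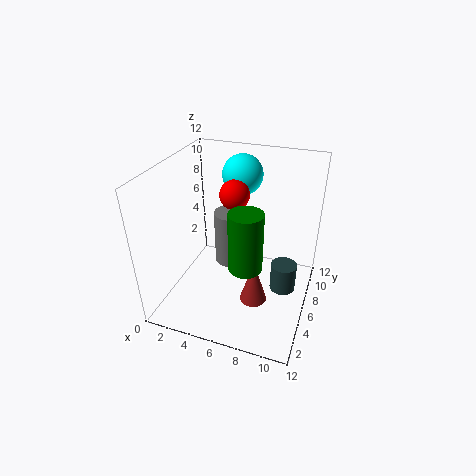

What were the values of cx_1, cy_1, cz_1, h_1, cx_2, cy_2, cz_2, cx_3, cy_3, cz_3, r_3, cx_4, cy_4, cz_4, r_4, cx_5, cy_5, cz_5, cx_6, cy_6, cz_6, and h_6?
cx_1 = 8.5, cy_1 = 2.5, cz_1 = 3.25, h_1 = 3.25, cx_2 = 5.25, cy_2 = 9.25, cz_2 = 10.25, cx_3 = 10.25, cy_3 = 4.75, cz_3 = 3, r_3 = 1, cx_4 = 4.5, cy_4 = 8.25, cz_4 = 2, r_4 = 1.5, cx_5 = 5.25, cy_5 = 7.25, cz_5 = 9.25, cx_6 = 7.75, cy_6 = 2.75, cz_6 = 5.75, h_6 = 4.5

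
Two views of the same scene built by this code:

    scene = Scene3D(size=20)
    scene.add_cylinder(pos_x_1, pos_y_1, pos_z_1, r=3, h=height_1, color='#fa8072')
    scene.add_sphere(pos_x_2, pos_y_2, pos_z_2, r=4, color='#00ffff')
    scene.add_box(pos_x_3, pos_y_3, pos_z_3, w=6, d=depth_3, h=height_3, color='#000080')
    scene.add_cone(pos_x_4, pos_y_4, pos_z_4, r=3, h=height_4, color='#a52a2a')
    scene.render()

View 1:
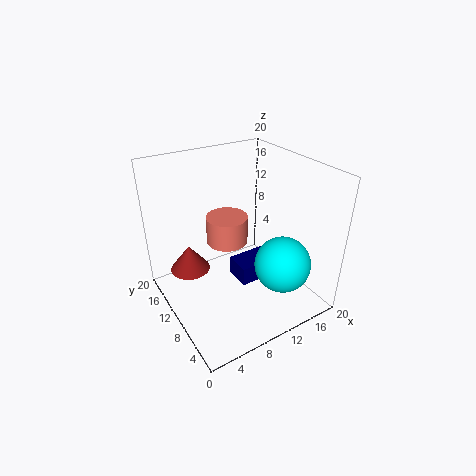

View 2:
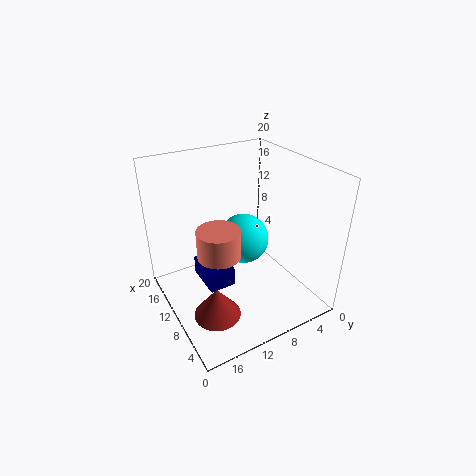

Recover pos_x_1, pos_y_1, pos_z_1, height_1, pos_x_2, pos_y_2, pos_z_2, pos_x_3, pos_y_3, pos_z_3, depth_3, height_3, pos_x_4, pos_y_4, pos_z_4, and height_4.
pos_x_1 = 10; pos_y_1 = 13; pos_z_1 = 8; height_1 = 4; pos_x_2 = 15; pos_y_2 = 6; pos_z_2 = 6; pos_x_3 = 11; pos_y_3 = 10; pos_z_3 = 1; depth_3 = 4; height_3 = 3; pos_x_4 = 5; pos_y_4 = 16; pos_z_4 = 3; height_4 = 4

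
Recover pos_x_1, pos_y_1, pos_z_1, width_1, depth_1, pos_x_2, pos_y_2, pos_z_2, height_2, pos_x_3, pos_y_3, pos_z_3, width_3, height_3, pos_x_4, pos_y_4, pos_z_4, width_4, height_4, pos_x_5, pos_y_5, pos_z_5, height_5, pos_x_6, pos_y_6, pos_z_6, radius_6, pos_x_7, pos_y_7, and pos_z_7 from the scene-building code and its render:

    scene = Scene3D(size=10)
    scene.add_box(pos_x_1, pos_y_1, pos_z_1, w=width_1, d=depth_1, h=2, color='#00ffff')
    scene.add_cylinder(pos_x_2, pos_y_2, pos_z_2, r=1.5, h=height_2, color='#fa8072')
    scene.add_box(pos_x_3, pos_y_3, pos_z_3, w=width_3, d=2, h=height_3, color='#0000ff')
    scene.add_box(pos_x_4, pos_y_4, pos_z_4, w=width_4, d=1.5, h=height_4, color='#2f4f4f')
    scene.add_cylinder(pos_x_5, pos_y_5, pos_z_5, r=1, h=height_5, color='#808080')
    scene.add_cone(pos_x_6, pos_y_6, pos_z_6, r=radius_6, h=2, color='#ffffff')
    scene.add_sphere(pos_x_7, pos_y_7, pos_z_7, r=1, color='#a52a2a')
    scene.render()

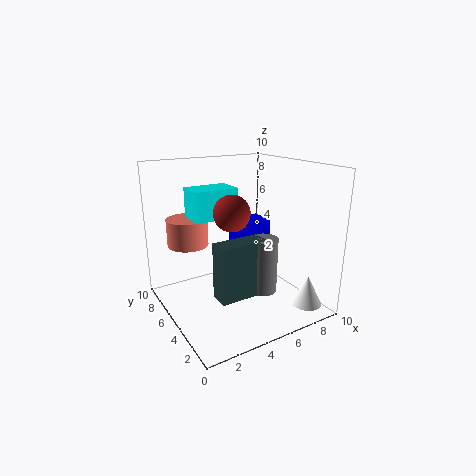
pos_x_1 = 2, pos_y_1 = 5, pos_z_1 = 6.5, width_1 = 3, depth_1 = 2, pos_x_2 = 2.5, pos_y_2 = 8, pos_z_2 = 4, height_2 = 2, pos_x_3 = 6, pos_y_3 = 6, pos_z_3 = 3.5, width_3 = 2.5, height_3 = 2, pos_x_4 = 3, pos_y_4 = 3.5, pos_z_4 = 1, width_4 = 3.5, height_4 = 4, pos_x_5 = 6.5, pos_y_5 = 4, pos_z_5 = 1, height_5 = 4, pos_x_6 = 8, pos_y_6 = 1, pos_z_6 = 1, radius_6 = 1, pos_x_7 = 2.5, pos_y_7 = 1.5, pos_z_7 = 8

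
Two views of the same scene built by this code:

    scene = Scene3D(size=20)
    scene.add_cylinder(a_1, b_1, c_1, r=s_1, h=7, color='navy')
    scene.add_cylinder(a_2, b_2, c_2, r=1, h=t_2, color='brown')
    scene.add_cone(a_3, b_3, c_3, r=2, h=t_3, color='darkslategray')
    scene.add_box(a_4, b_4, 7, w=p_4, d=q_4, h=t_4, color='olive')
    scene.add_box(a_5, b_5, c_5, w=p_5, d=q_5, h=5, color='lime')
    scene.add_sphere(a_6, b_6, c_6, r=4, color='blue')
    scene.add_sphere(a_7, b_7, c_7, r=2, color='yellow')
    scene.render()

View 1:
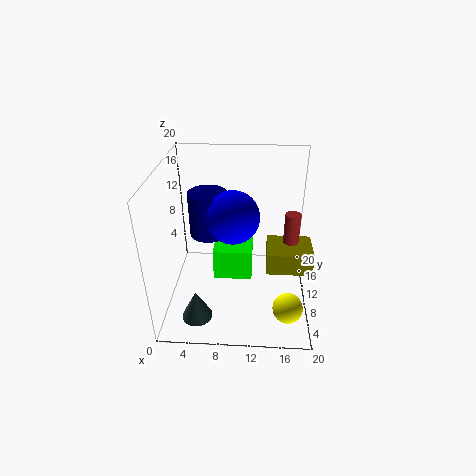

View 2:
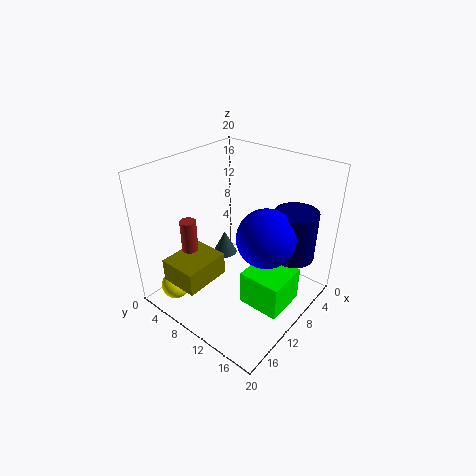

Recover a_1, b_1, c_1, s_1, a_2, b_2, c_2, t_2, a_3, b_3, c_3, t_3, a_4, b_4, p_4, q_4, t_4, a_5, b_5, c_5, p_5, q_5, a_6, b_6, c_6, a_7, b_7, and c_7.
a_1 = 5, b_1 = 16, c_1 = 7, s_1 = 3, a_2 = 17, b_2 = 8, c_2 = 11, t_2 = 4, a_3 = 5, b_3 = 3, c_3 = 2, t_3 = 4, a_4 = 14, b_4 = 6, p_4 = 6, q_4 = 5, t_4 = 3, a_5 = 6, b_5 = 12, c_5 = 1, p_5 = 6, q_5 = 6, a_6 = 9, b_6 = 14, c_6 = 11, a_7 = 17, b_7 = 4, c_7 = 3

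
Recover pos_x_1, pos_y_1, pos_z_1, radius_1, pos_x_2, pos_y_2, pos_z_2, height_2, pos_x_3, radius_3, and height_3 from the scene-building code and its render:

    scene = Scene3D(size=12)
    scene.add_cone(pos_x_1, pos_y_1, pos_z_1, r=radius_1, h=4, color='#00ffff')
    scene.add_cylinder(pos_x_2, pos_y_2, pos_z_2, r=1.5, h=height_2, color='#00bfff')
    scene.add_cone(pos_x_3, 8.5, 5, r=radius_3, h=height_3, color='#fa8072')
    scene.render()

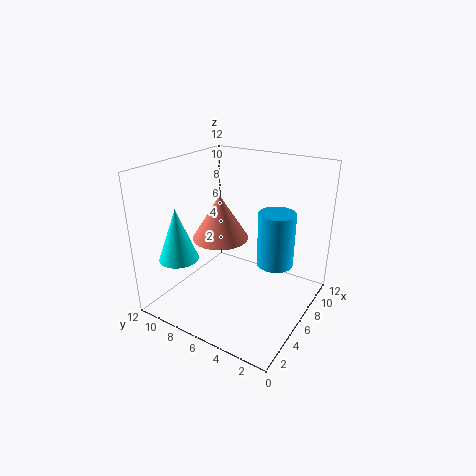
pos_x_1 = 1.5, pos_y_1 = 8.5, pos_z_1 = 5.5, radius_1 = 1.5, pos_x_2 = 7, pos_y_2 = 3, pos_z_2 = 4, height_2 = 4.5, pos_x_3 = 7, radius_3 = 2.5, height_3 = 4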